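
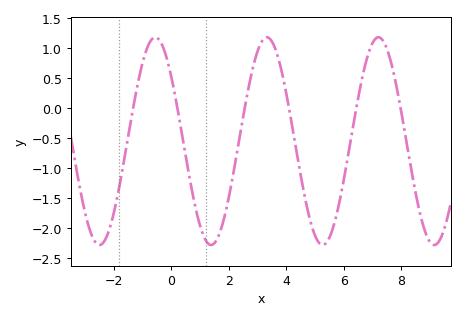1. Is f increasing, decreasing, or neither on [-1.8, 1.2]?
neither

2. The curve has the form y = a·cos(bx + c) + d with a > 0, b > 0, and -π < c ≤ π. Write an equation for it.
y = 1.73cos(1.6x + 0.9) - 0.56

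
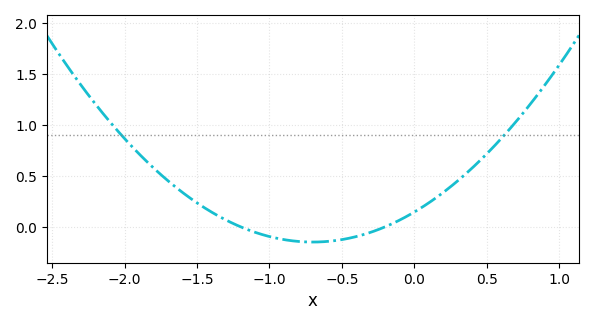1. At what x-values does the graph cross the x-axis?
-1.2, -0.2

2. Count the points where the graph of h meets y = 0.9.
2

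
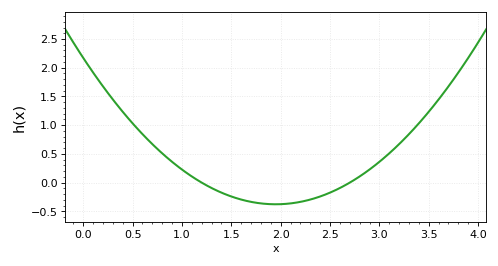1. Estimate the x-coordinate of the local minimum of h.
2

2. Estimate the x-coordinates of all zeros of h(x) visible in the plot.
1.2, 2.7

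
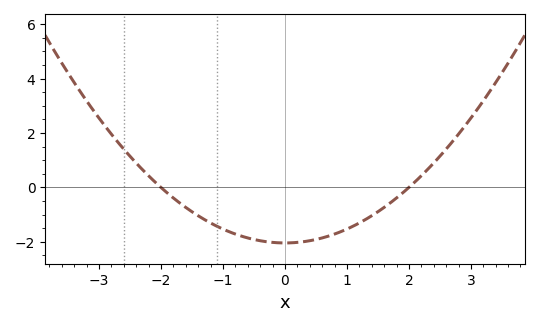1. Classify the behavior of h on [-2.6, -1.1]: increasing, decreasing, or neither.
decreasing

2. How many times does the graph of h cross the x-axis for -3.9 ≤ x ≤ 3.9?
2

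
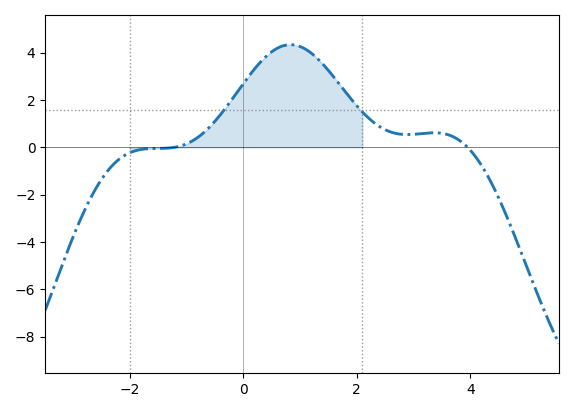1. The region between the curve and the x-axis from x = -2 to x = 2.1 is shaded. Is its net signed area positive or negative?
positive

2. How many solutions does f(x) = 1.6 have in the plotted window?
2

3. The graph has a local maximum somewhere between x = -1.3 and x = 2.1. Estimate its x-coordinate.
0.834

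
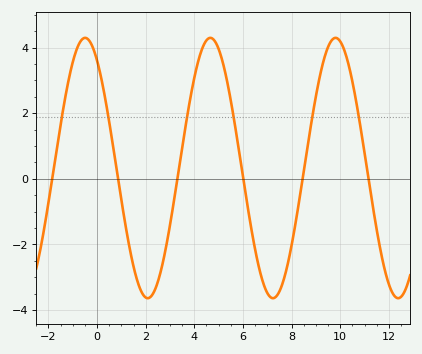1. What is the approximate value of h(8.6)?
0.712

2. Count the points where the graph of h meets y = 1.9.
6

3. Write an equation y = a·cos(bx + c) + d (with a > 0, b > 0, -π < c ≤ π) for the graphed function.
y = 3.97cos(1.22x + 0.6) + 0.33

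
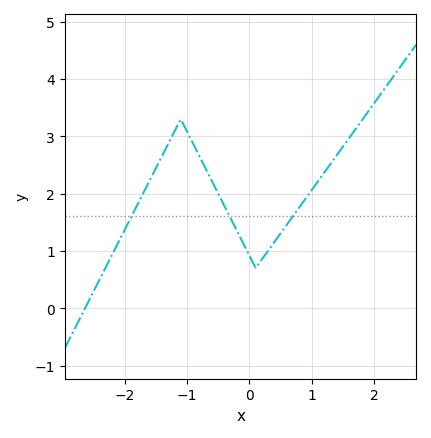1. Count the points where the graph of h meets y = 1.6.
3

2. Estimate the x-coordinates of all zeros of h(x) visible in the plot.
-2.63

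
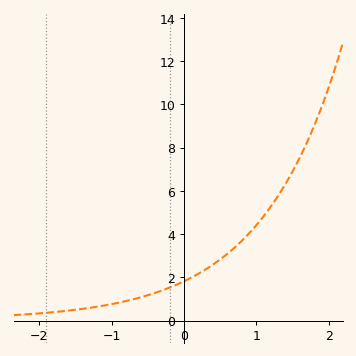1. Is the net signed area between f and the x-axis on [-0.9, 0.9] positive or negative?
positive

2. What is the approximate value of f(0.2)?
2.17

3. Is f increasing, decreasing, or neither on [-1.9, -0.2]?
increasing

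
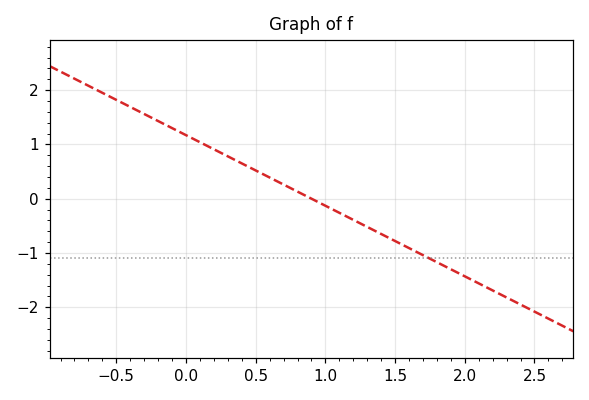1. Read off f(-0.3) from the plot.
1.6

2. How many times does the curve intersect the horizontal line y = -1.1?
1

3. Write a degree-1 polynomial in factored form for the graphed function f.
y = -1.3(x - 0.9)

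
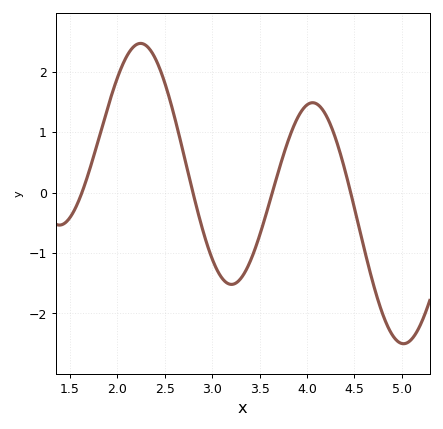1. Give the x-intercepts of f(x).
1.6, 2.8, 3.6, 4.5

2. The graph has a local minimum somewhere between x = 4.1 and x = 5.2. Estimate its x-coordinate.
5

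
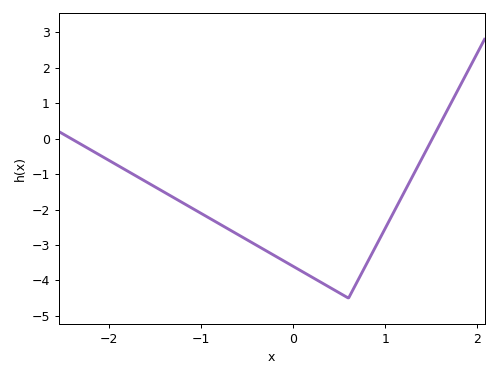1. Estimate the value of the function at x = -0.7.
-2.6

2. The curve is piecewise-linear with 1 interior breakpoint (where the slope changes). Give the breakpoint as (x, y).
(0.6, -4.5)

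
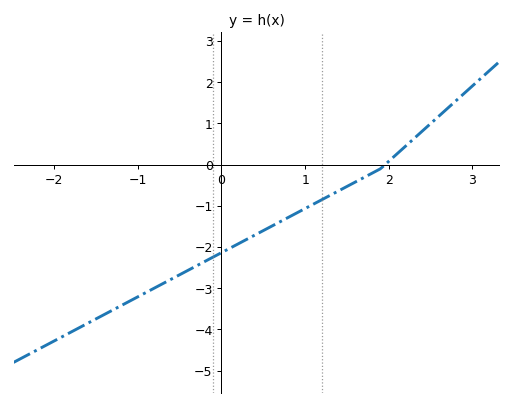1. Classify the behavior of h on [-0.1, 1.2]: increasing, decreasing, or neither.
increasing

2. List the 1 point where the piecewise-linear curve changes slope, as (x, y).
(1.9, -0.1)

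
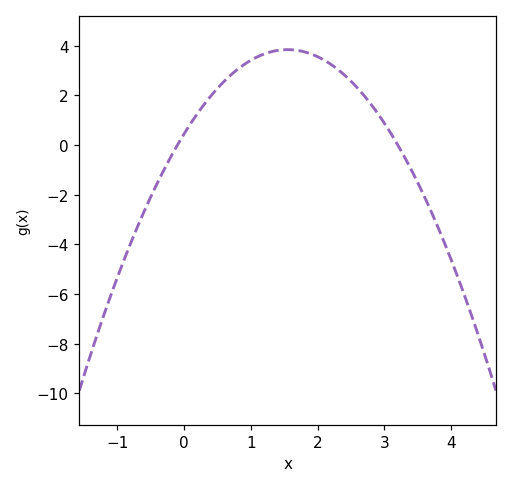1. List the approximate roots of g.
-0.1, 3.2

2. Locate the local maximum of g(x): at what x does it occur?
1.6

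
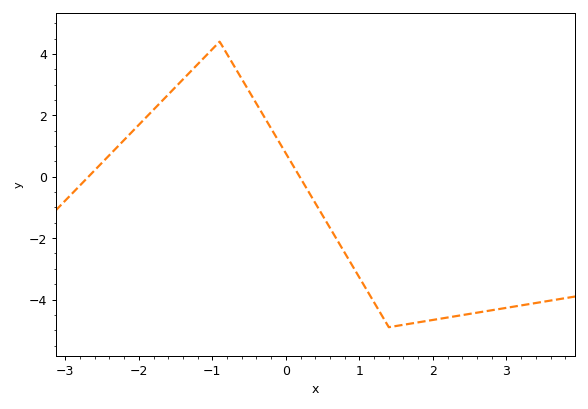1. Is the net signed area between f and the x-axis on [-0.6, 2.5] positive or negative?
negative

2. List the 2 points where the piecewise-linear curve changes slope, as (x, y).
(-0.9, 4.4); (1.4, -4.9)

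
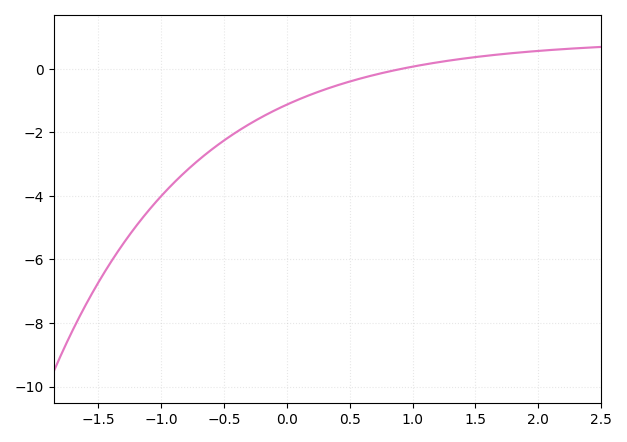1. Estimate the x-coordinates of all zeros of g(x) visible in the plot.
0.917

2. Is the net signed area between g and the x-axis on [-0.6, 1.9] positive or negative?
negative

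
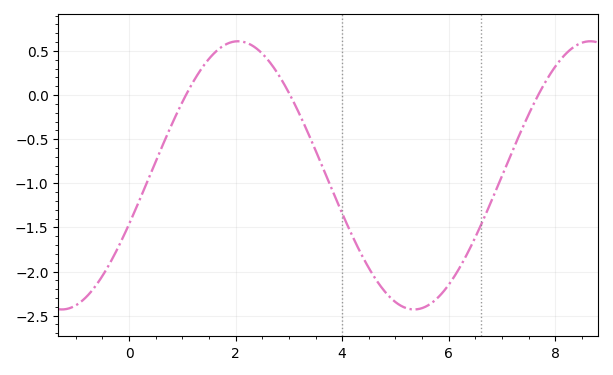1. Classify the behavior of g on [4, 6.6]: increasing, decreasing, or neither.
neither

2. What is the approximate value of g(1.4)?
0.35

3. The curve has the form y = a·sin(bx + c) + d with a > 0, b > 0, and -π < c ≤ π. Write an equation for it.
y = 1.52sin(0.95x - 0.37) - 0.91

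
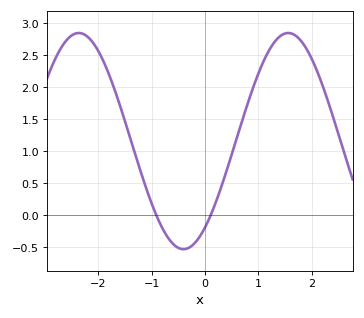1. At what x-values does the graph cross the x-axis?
-0.9, 0.1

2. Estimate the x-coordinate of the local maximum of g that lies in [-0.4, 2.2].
1.6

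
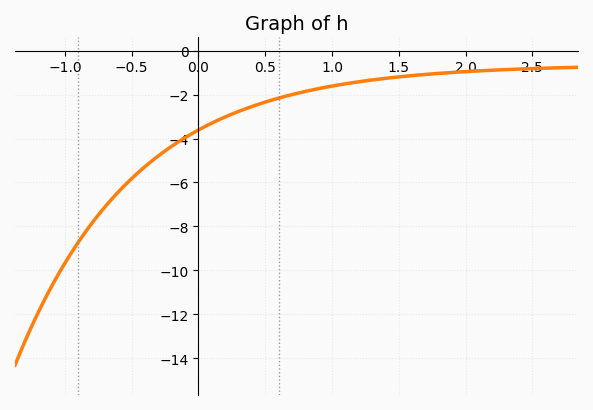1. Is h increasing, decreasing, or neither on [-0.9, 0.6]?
increasing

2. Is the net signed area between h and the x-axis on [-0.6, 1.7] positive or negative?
negative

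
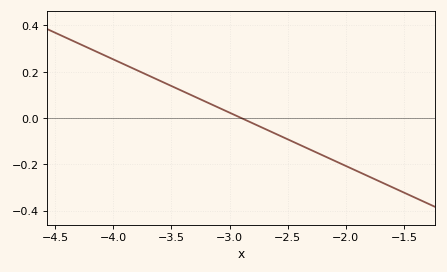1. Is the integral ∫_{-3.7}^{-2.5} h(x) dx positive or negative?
positive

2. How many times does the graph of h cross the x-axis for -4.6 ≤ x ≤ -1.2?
1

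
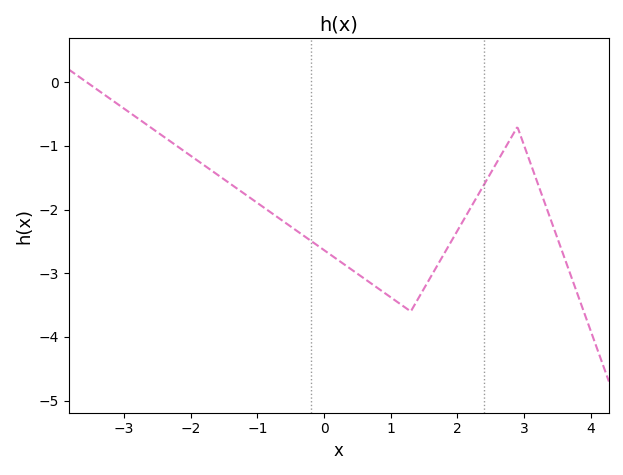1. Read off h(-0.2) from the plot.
-2.49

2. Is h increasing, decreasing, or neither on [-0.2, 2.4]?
neither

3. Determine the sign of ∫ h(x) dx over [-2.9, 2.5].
negative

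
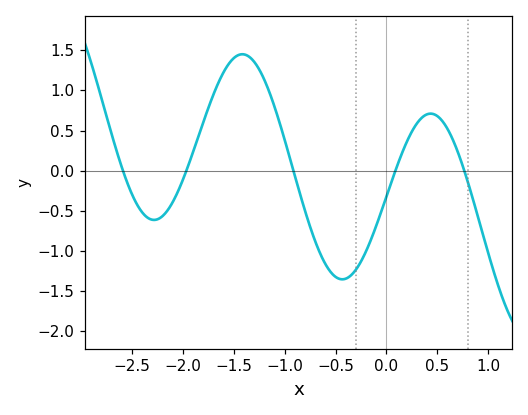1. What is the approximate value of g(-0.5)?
-1.3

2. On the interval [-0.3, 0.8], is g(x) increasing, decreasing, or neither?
neither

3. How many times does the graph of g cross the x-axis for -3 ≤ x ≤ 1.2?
5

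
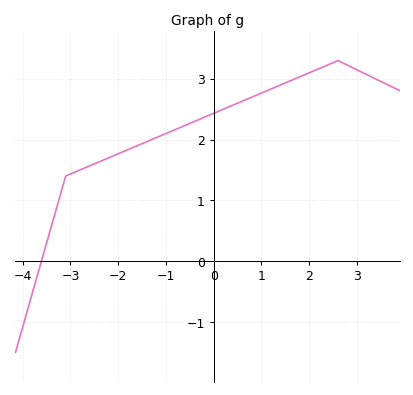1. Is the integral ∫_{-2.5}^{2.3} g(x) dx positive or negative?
positive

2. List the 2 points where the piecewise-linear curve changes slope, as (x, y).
(-3.1, 1.4); (2.6, 3.3)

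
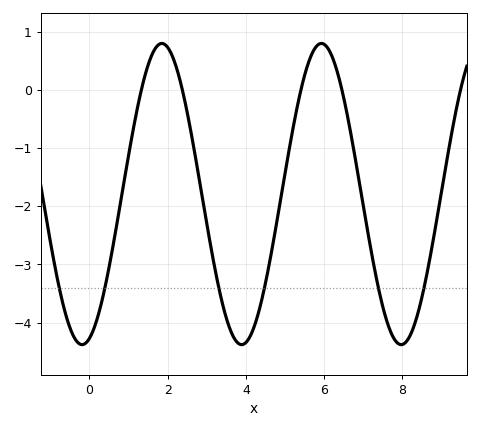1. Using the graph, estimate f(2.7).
-1.1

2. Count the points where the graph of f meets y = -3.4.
6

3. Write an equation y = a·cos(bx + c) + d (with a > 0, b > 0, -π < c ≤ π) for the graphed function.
y = 2.59cos(1.5x - 2.9) - 1.79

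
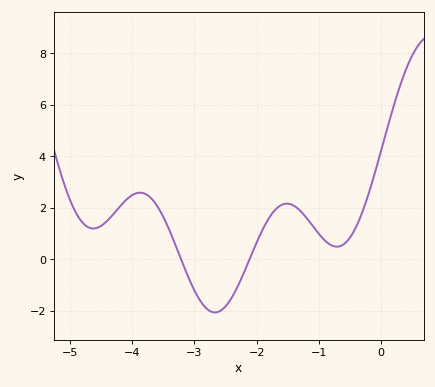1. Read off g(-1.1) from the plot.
1.4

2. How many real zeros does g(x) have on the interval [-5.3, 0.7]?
2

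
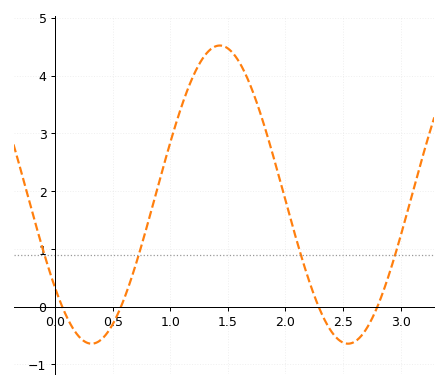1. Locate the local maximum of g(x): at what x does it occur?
1.45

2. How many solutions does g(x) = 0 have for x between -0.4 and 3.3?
4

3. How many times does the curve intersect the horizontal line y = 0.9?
4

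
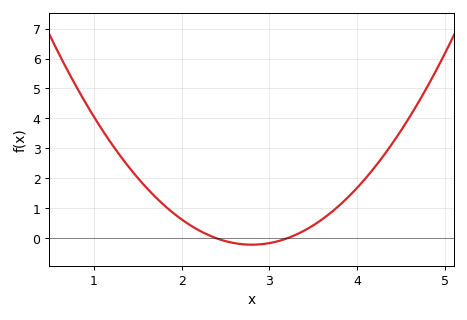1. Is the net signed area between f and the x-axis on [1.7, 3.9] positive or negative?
positive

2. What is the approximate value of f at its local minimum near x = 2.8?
-0.211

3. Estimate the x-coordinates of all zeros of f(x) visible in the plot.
2.4, 3.2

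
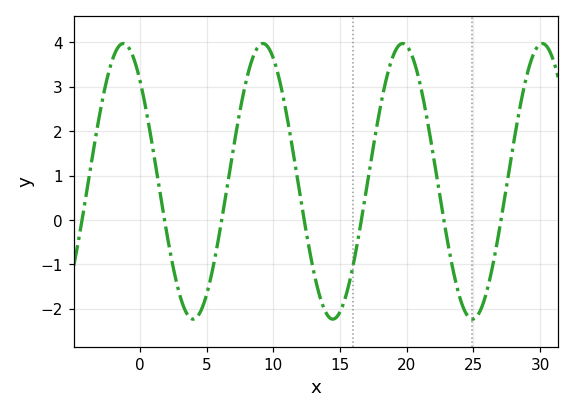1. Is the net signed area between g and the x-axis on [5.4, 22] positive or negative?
positive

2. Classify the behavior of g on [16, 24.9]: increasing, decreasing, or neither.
neither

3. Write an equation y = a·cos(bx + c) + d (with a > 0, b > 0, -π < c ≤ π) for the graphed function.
y = 3.1cos(0.6x + 0.75) + 0.87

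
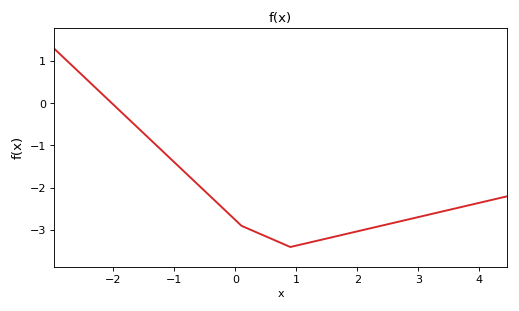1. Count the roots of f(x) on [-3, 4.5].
1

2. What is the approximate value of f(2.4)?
-2.9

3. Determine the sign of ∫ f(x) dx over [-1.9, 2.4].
negative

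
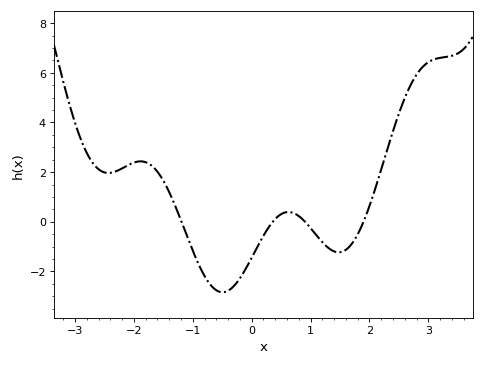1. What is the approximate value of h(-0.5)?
-2.8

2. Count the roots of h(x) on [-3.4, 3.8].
4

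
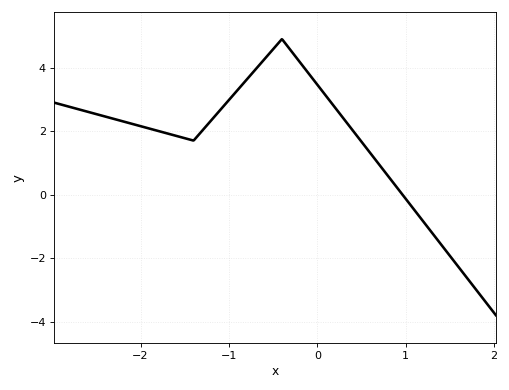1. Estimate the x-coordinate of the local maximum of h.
-0.401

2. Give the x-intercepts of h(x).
0.963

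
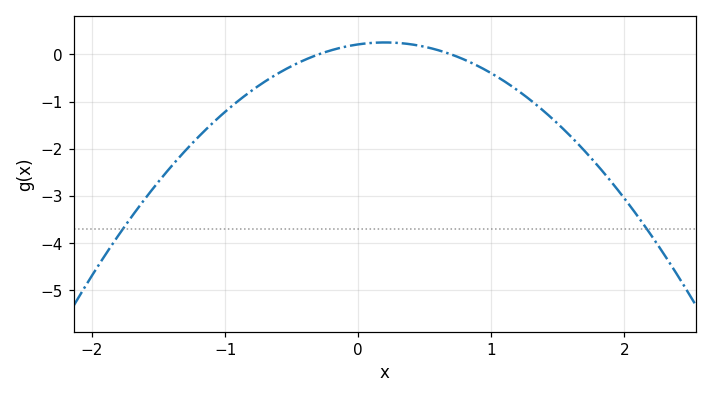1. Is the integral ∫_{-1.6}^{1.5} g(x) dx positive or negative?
negative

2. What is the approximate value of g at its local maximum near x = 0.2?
0.3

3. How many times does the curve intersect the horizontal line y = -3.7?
2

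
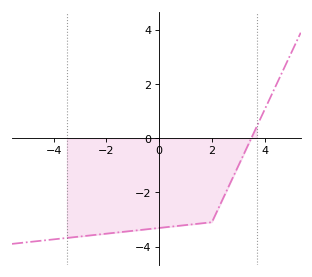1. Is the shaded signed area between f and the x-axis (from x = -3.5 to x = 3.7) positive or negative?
negative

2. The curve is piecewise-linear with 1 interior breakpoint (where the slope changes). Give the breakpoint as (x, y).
(2, -3.1)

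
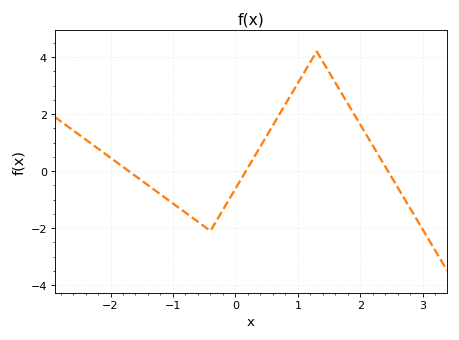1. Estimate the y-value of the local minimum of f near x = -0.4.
-2.1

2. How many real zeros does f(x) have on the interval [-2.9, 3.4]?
3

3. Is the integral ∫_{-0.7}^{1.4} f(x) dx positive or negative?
positive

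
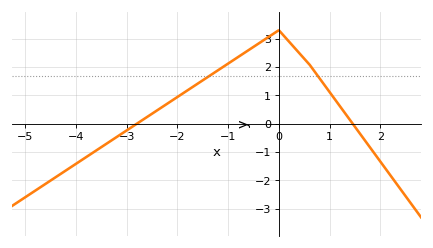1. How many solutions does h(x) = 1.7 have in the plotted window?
2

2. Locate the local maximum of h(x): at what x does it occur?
0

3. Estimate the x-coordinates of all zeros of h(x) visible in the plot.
-2.8, 1.4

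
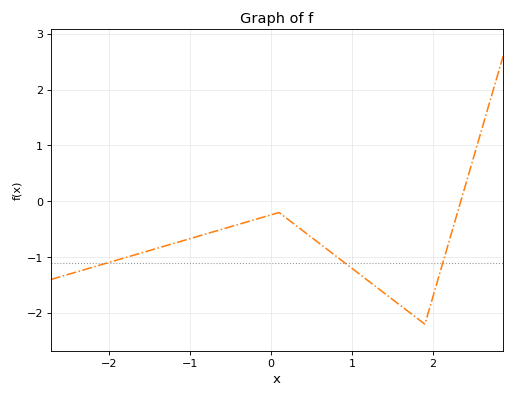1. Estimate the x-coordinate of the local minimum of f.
1.9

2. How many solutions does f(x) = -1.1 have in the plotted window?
3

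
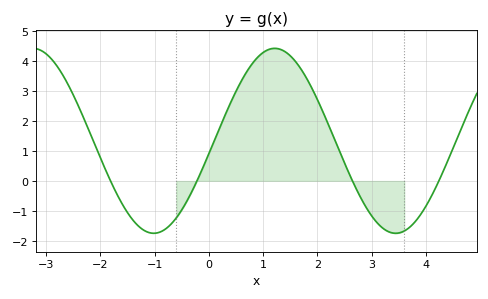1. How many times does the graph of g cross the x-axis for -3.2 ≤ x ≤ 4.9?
4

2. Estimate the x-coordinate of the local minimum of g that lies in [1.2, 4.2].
3.44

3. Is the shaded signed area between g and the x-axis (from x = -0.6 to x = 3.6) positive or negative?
positive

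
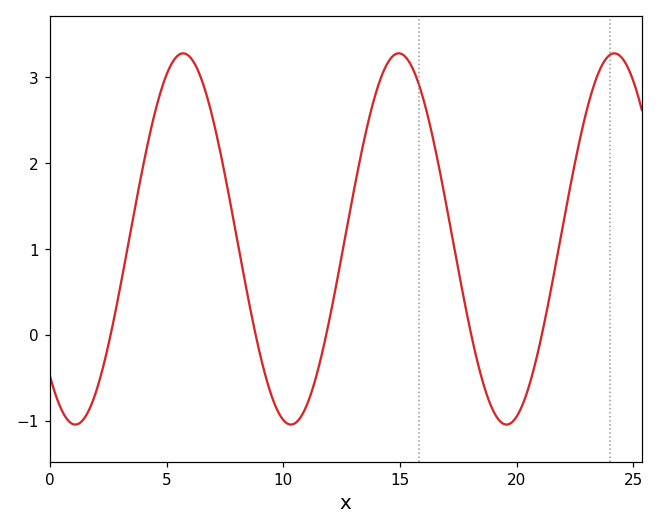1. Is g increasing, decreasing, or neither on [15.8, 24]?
neither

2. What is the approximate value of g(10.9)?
-0.878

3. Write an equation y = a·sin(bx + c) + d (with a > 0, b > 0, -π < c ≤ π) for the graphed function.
y = 2.16sin(0.68x - 2.31) + 1.12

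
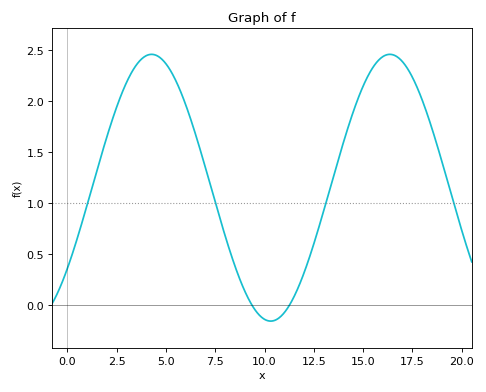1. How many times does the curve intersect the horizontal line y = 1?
4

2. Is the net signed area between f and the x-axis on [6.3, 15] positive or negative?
positive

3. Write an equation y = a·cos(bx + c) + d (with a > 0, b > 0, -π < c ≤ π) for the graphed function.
y = 1.31cos(0.52x - 2.22) + 1.15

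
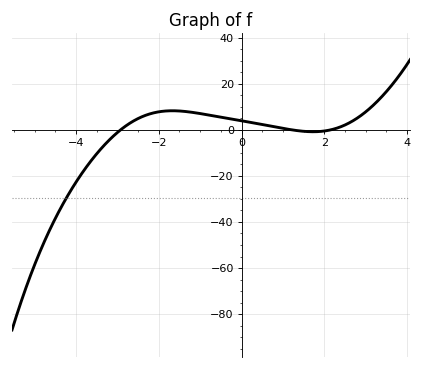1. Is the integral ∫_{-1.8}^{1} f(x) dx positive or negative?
positive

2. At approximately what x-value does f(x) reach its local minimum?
1.73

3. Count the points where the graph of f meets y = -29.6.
1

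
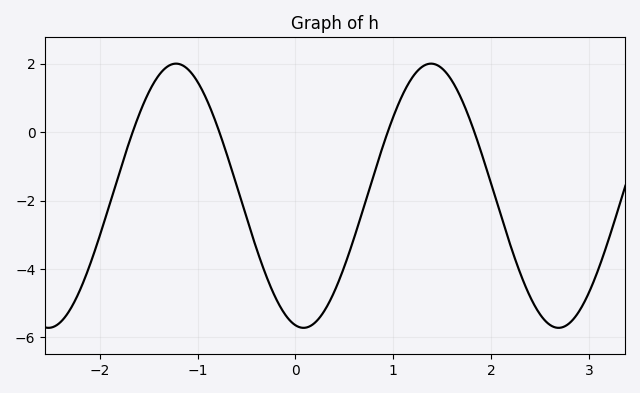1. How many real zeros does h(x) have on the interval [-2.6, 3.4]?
4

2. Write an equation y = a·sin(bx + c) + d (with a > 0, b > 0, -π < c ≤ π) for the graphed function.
y = 3.86sin(2.4x - 1.8) - 1.86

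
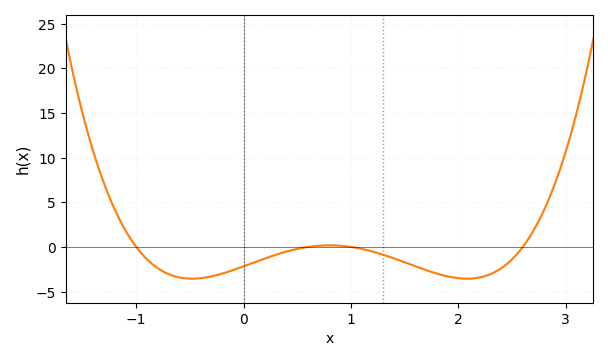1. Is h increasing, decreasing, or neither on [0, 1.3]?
neither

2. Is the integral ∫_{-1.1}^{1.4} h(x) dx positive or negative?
negative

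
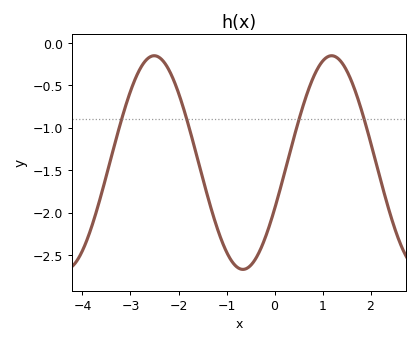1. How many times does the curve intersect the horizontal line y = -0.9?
4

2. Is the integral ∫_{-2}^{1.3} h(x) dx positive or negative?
negative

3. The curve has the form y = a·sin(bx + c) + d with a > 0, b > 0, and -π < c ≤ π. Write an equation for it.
y = 1.26sin(1.7x - 0.452) - 1.41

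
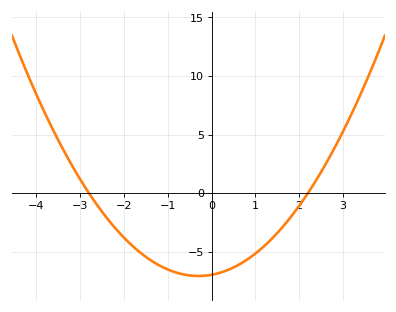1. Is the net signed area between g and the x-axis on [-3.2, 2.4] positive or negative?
negative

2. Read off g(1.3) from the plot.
-4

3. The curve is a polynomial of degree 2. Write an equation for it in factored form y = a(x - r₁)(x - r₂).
y = 1.13(x + 2.8)(x - 2.2)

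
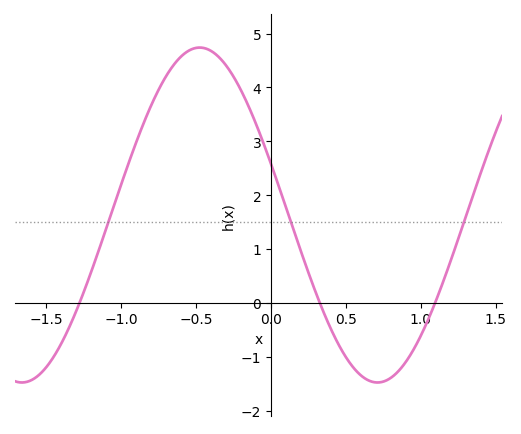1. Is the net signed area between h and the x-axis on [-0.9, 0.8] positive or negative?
positive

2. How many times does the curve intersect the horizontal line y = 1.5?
3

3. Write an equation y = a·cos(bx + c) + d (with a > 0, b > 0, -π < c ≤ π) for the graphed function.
y = 3.11cos(2.6x + 1.3) + 1.63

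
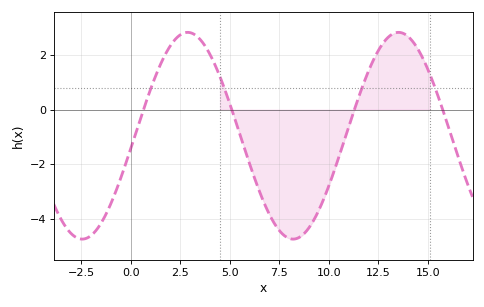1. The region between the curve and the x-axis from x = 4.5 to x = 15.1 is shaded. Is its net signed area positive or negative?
negative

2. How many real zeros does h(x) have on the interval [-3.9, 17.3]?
4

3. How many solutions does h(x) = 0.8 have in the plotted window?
4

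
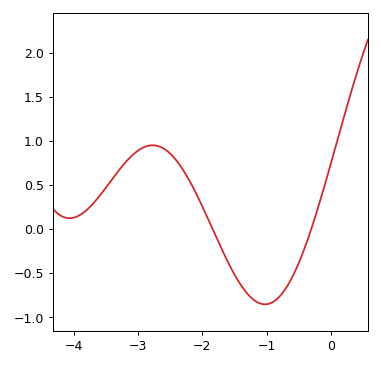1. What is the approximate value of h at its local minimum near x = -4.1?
0.125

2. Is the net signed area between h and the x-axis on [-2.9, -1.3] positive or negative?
positive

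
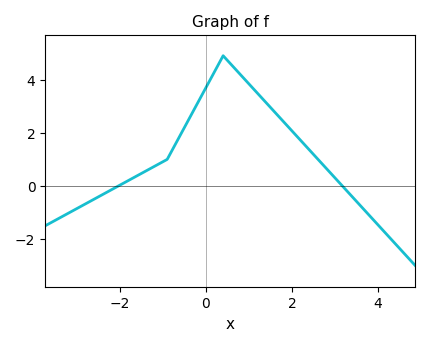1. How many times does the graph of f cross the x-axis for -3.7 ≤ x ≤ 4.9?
2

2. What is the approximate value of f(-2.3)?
-0.233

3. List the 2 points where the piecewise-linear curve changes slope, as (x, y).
(-0.9, 1); (0.4, 4.9)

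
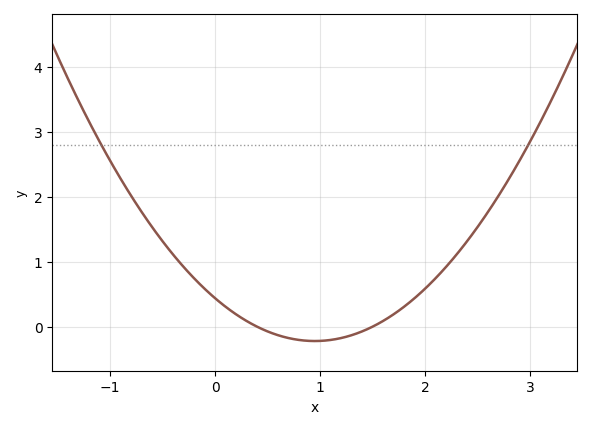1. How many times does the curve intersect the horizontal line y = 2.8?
2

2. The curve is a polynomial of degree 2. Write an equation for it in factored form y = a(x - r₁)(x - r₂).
y = 0.73(x - 0.4)(x - 1.5)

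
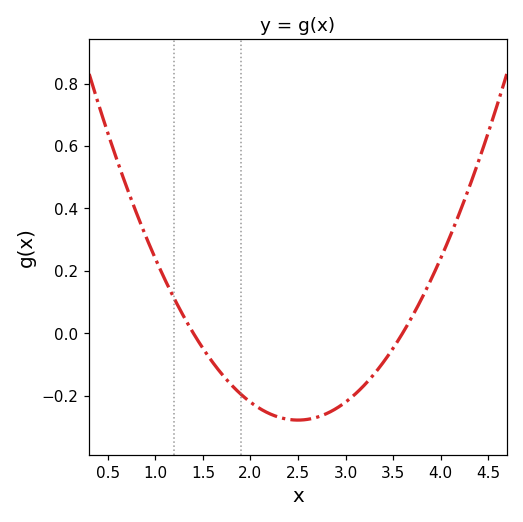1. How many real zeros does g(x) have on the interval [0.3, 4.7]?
2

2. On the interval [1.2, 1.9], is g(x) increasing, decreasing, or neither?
decreasing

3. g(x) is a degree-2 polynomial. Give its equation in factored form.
y = 0.23(x - 1.4)(x - 3.6)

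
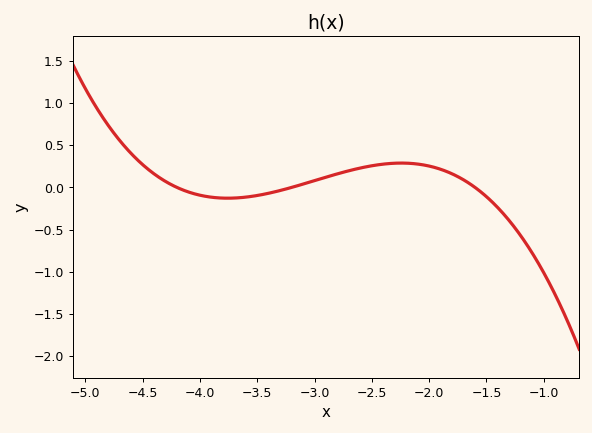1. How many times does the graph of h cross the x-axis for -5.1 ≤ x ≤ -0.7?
3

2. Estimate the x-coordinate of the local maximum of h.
-2.24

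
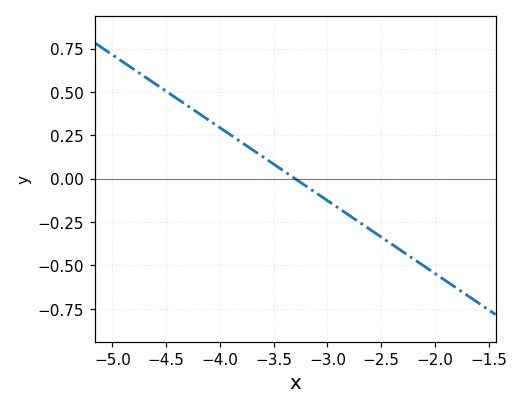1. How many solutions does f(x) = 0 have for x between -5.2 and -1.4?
1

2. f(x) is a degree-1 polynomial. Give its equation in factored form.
y = -0.42(x + 3.3)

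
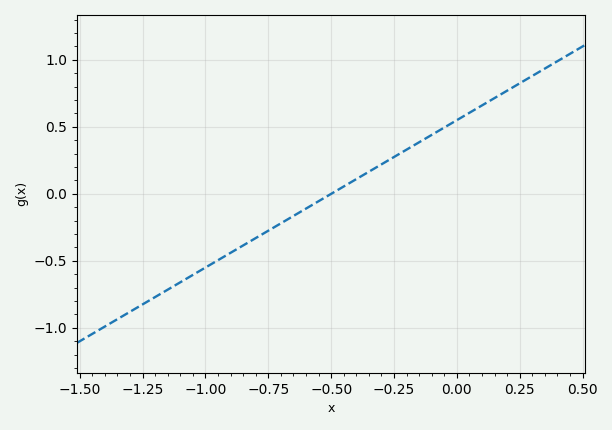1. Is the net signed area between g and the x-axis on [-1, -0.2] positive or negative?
negative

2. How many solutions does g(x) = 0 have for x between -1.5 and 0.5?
1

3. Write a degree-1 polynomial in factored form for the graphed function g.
y = 1.1(x + 0.5)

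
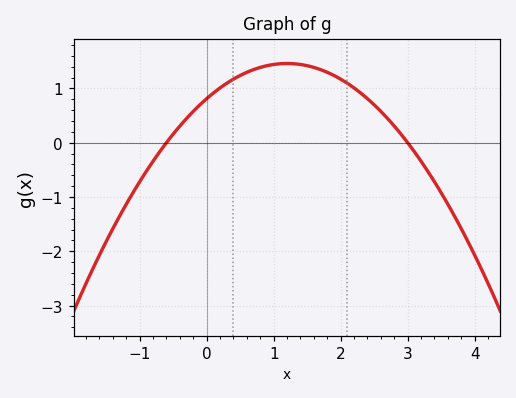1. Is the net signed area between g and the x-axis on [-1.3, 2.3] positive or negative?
positive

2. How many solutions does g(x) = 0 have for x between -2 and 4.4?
2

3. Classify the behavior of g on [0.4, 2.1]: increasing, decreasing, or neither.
neither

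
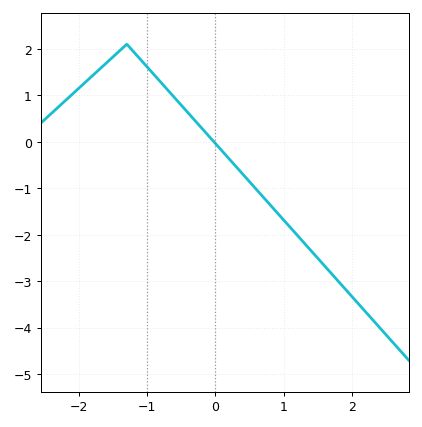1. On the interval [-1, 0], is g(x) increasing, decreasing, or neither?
decreasing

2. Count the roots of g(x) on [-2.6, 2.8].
1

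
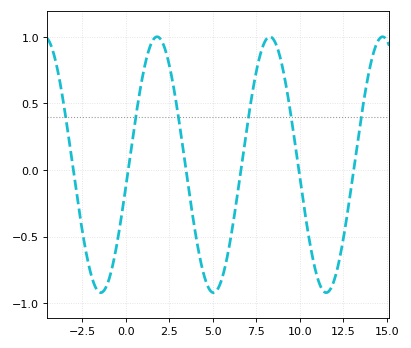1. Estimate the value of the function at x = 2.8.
0.58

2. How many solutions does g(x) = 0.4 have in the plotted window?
6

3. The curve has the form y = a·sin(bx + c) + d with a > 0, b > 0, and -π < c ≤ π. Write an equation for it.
y = 0.96sin(0.97x - 0.172) + 0.04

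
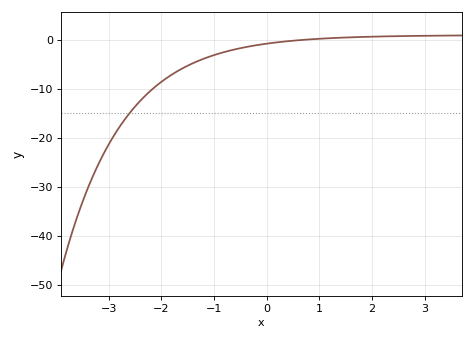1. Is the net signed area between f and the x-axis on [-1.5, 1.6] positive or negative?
negative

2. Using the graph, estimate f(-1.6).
-6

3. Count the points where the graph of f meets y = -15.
1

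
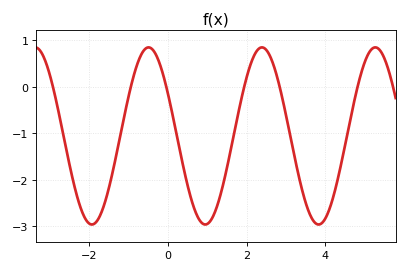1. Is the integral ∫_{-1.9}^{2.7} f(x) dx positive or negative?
negative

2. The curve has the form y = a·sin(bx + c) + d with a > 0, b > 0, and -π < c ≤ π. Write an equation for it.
y = 1.91sin(2.18x + 2.64) - 1.06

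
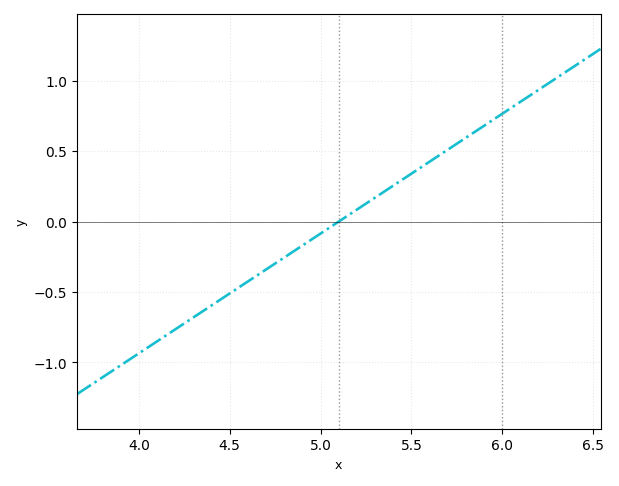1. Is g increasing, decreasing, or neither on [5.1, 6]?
increasing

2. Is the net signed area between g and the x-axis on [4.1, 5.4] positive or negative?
negative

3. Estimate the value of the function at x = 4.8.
-0.25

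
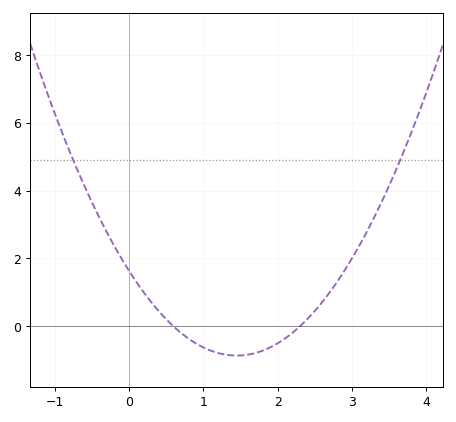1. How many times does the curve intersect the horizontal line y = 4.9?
2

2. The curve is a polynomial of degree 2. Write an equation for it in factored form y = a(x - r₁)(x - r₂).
y = 1.19(x - 0.6)(x - 2.3)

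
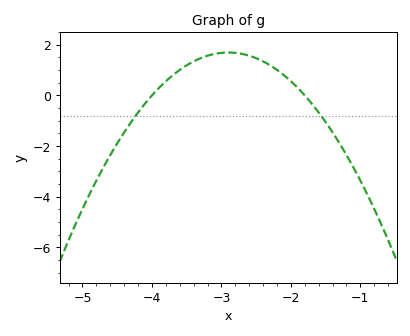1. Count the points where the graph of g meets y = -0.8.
2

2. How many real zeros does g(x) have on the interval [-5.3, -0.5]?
2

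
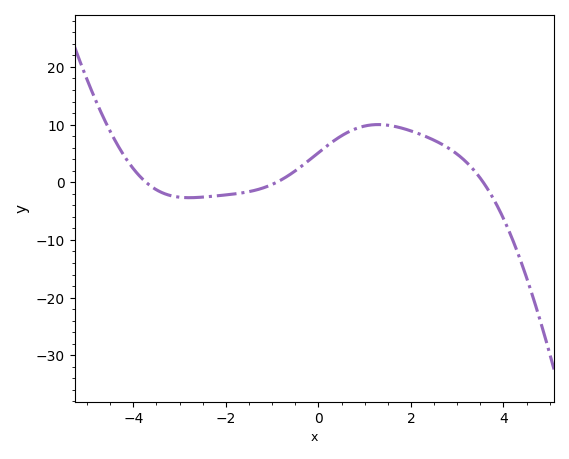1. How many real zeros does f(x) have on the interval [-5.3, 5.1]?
3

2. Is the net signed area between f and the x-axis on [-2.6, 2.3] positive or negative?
positive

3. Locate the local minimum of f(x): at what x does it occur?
-2.79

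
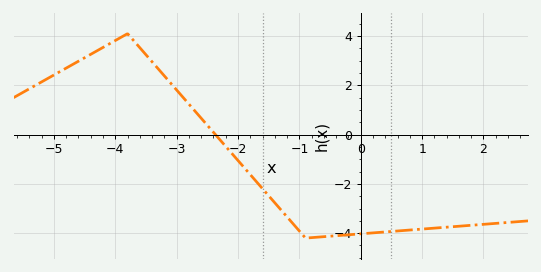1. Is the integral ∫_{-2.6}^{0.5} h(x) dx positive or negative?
negative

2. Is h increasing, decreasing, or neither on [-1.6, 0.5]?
neither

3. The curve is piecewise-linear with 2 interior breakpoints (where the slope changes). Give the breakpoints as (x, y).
(-3.8, 4.1); (-0.9, -4.2)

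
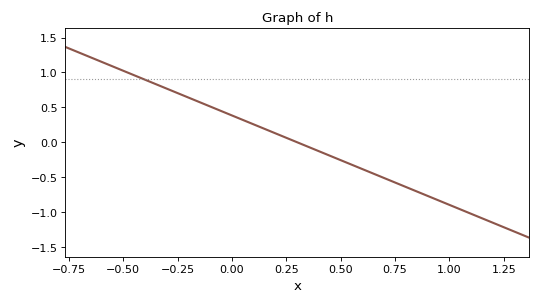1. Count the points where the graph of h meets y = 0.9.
1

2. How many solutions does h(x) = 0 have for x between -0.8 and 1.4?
1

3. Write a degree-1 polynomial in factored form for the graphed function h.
y = -1.28(x - 0.3)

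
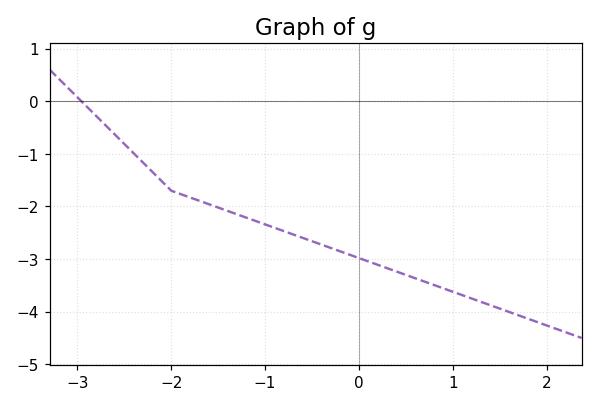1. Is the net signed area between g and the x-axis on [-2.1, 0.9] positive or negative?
negative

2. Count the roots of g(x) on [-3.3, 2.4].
1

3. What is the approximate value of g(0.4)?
-3.2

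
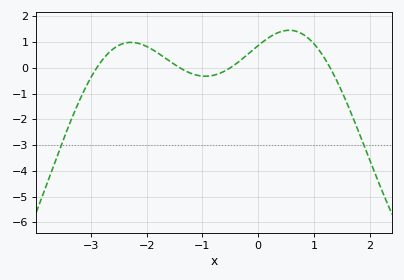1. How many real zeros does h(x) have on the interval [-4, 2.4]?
4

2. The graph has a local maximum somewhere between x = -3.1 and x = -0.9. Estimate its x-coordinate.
-2.3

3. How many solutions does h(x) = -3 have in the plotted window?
2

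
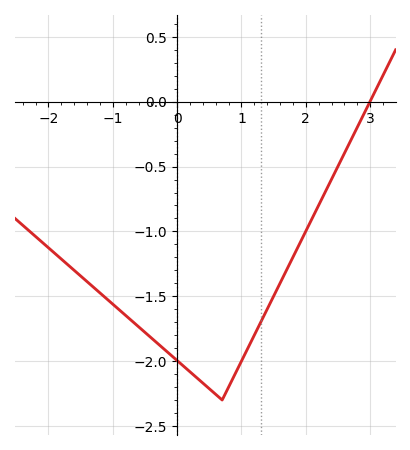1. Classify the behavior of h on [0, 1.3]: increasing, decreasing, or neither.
neither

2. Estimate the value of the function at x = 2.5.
-0.5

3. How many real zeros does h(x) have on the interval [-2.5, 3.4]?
1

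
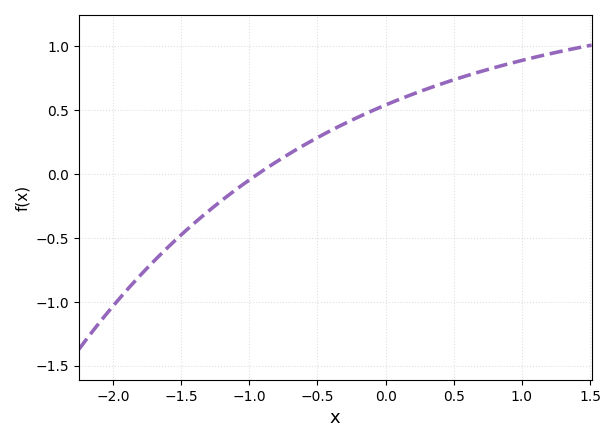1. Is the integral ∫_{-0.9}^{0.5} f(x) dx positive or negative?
positive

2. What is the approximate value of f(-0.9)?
0.05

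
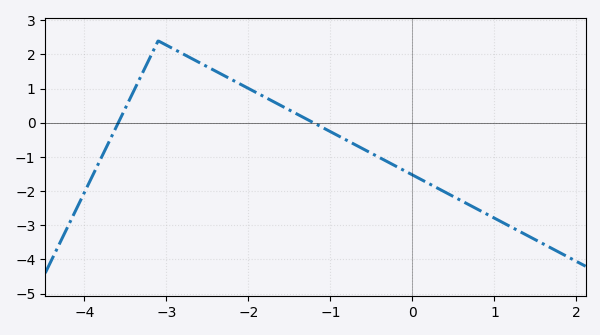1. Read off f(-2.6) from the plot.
1.77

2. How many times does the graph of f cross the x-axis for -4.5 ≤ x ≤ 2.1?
2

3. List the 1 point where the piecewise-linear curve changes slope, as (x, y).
(-3.1, 2.4)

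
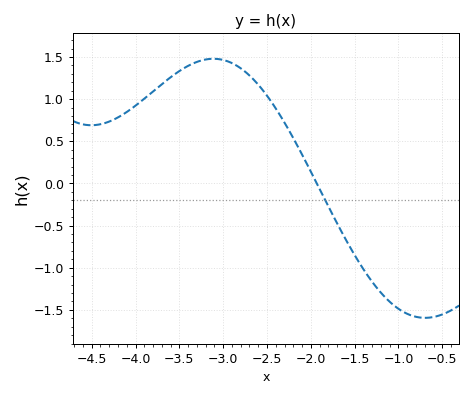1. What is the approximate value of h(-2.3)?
0.7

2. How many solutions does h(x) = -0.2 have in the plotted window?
1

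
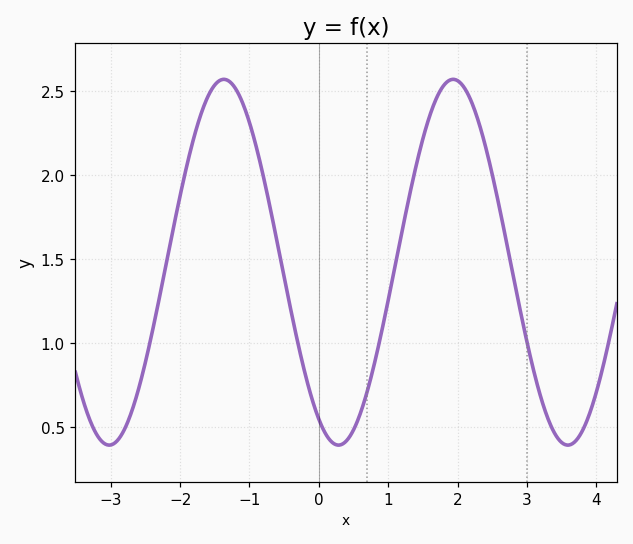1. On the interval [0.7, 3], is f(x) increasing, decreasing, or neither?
neither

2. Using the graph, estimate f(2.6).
1.81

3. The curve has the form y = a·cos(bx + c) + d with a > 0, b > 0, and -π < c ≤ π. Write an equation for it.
y = 1.09cos(1.9x + 2.6) + 1.48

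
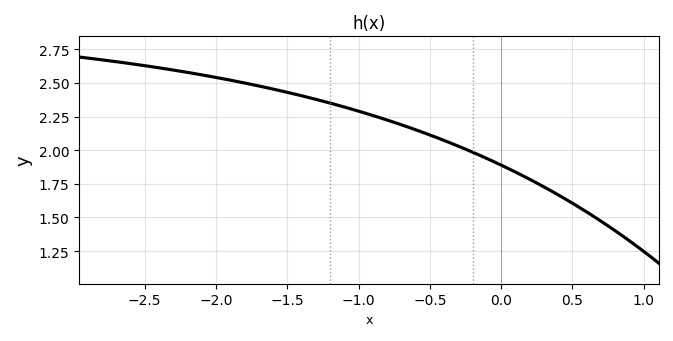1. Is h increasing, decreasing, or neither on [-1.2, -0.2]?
decreasing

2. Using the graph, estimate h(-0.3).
2.03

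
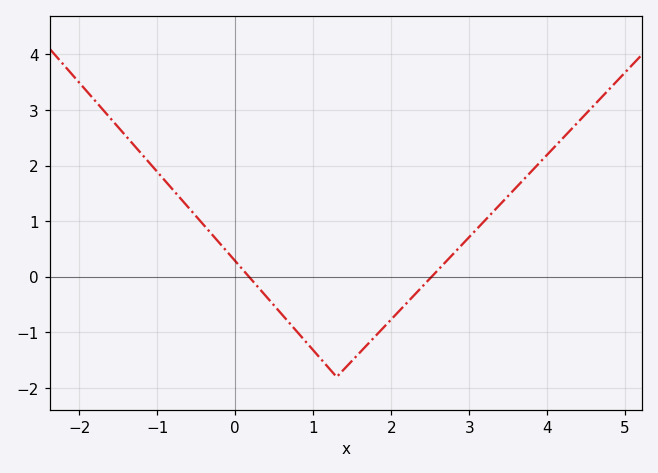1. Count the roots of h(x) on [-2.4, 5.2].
2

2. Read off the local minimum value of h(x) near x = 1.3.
-1.8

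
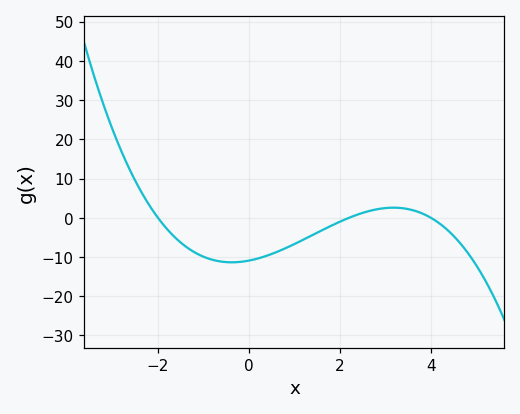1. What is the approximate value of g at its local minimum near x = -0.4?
-11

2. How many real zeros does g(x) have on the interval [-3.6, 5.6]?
3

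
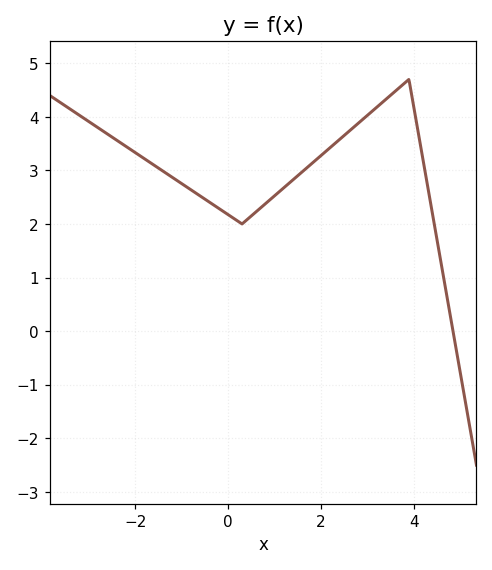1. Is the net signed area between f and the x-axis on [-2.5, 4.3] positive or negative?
positive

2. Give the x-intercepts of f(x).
4.85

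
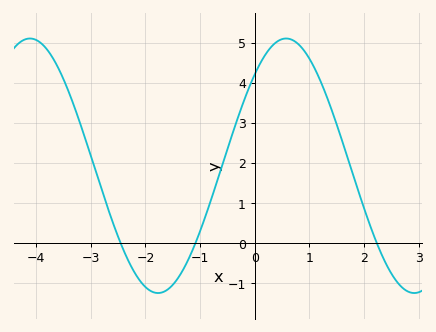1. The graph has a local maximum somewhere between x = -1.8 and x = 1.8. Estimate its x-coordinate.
0.6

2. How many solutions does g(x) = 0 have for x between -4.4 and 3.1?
3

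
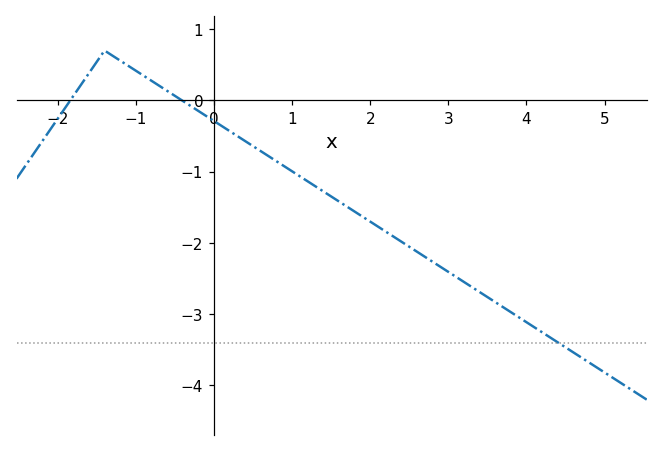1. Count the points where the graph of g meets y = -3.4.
1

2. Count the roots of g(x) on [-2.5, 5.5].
2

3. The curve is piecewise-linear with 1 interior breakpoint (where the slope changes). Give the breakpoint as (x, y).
(-1.4, 0.7)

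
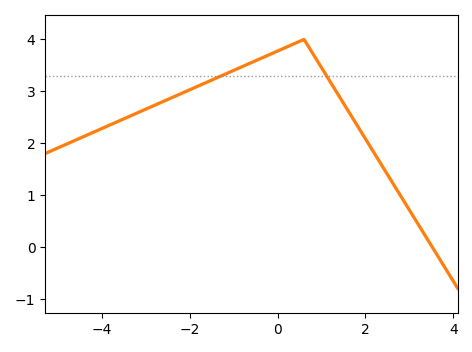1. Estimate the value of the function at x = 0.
3.8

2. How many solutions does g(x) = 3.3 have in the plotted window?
2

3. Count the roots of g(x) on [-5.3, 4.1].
1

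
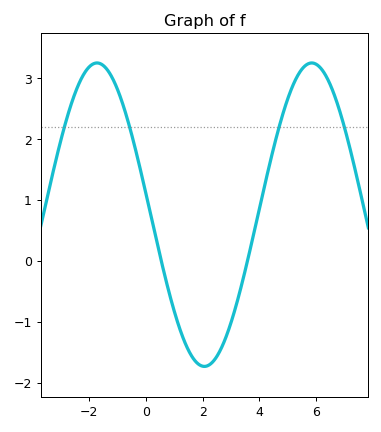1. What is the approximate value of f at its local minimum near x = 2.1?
-1.73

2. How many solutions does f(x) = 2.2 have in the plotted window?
4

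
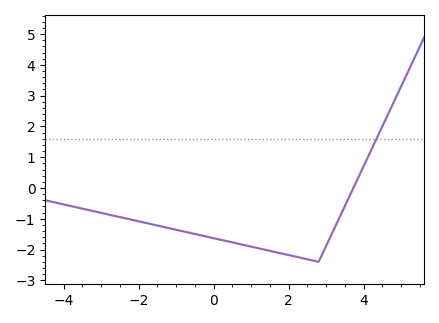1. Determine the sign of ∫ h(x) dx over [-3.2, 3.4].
negative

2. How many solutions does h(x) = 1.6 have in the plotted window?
1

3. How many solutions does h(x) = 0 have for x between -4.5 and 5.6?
1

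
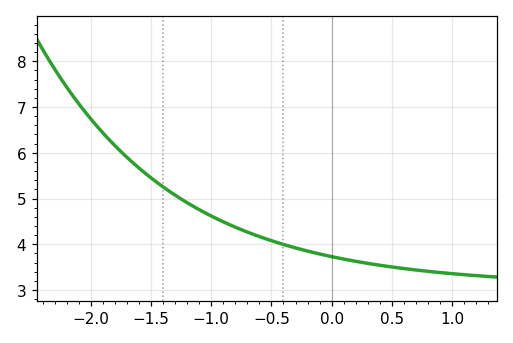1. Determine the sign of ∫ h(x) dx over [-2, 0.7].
positive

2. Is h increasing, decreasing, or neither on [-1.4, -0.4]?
decreasing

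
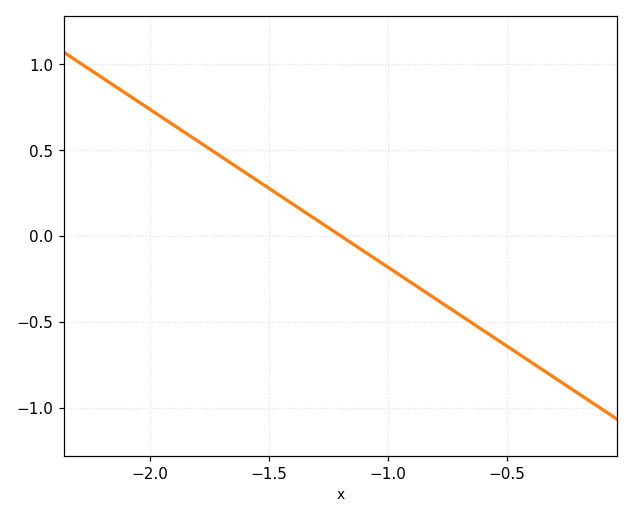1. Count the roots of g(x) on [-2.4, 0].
1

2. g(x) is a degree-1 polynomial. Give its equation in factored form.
y = -0.92(x + 1.2)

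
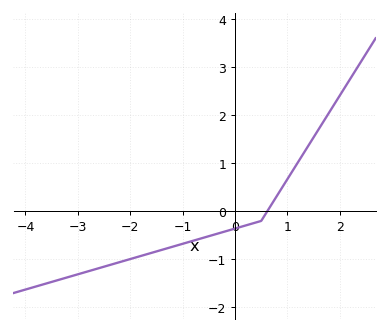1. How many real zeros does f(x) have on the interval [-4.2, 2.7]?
1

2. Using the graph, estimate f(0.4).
-0.2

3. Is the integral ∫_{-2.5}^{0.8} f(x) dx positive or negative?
negative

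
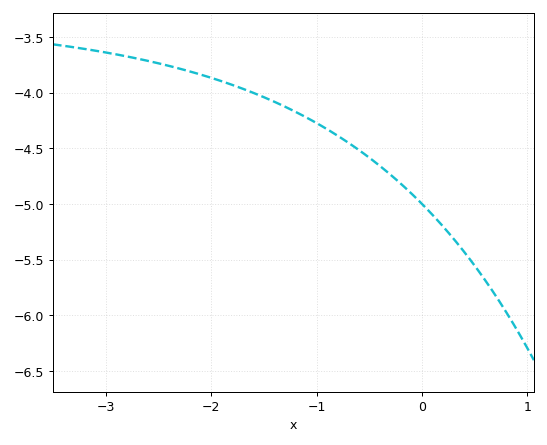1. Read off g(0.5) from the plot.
-5.56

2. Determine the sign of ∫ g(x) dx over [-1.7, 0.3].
negative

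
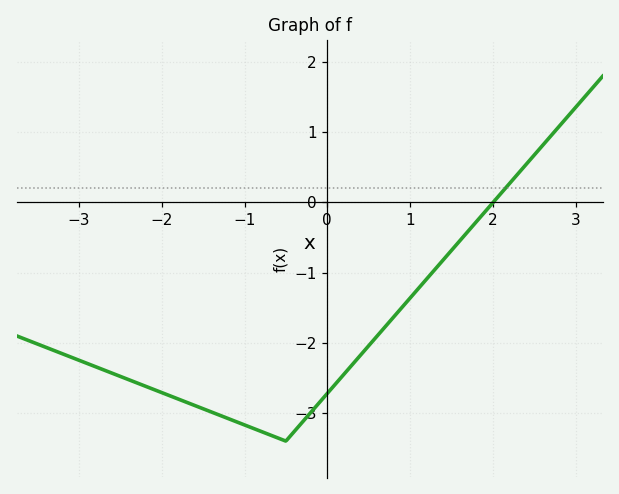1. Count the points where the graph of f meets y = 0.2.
1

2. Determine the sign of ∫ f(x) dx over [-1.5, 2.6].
negative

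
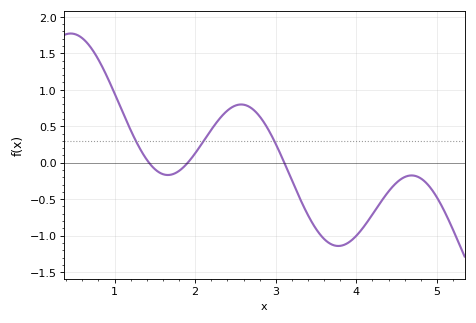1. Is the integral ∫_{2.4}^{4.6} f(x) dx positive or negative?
negative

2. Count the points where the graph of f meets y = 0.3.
3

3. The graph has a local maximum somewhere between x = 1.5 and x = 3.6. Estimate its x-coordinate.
2.57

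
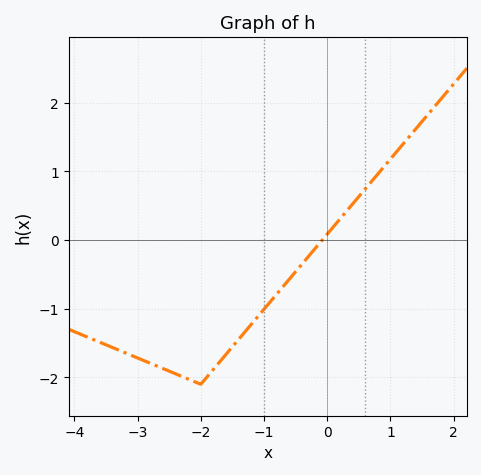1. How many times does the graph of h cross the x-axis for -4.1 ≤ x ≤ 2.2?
1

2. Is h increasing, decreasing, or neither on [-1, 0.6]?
increasing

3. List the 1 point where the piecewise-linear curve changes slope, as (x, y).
(-2, -2.1)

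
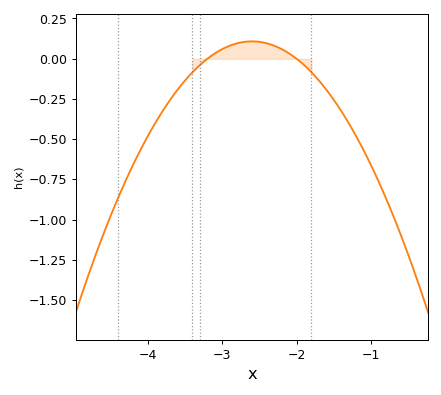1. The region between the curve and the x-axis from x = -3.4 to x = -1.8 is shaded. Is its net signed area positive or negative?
positive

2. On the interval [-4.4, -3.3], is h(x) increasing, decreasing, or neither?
increasing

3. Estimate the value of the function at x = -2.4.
0.1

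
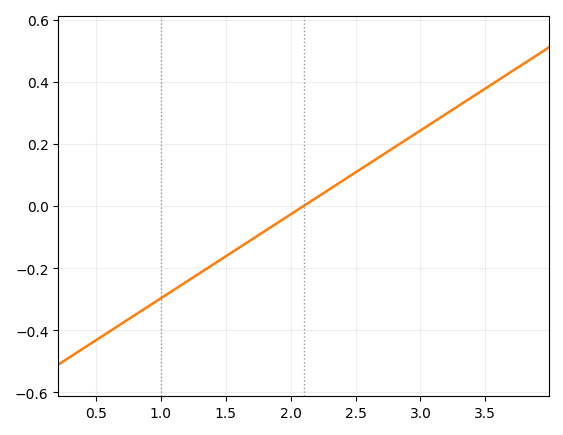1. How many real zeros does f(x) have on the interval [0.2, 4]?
1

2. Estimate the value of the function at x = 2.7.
0.16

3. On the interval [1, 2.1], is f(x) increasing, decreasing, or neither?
increasing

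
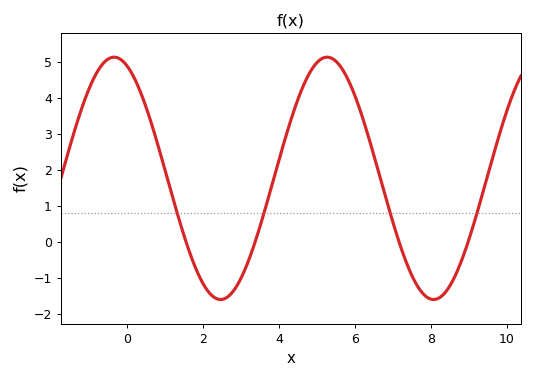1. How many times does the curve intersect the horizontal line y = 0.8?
4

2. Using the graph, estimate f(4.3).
3.3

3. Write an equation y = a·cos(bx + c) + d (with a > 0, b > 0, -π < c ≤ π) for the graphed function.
y = 3.37cos(1.1x + 0.38) + 1.76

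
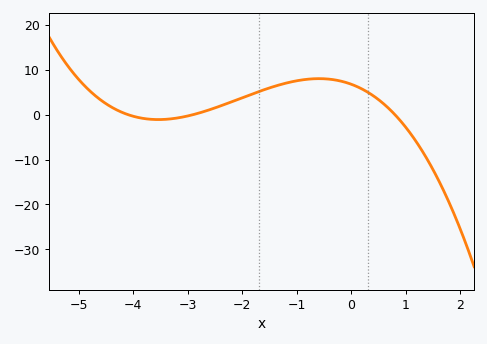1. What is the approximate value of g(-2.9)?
0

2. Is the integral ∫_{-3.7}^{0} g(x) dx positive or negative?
positive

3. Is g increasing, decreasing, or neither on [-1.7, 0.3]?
neither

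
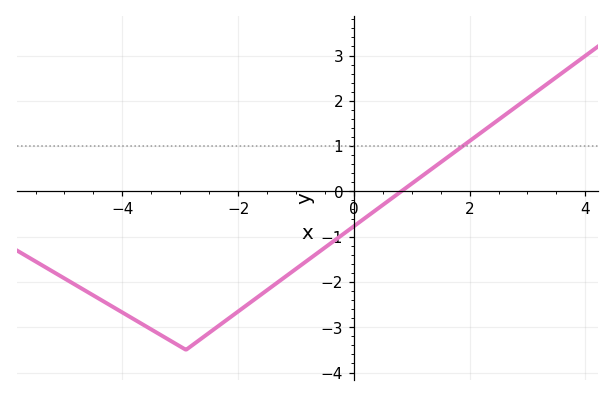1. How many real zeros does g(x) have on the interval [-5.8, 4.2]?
1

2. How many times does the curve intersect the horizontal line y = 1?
1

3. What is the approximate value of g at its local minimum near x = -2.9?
-3.5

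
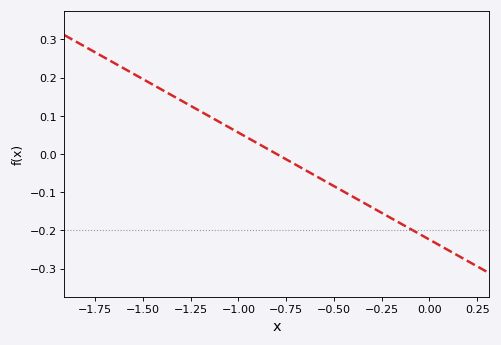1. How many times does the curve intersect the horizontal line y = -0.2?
1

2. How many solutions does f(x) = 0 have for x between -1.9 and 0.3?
1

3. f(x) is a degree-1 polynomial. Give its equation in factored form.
y = -0.28(x + 0.8)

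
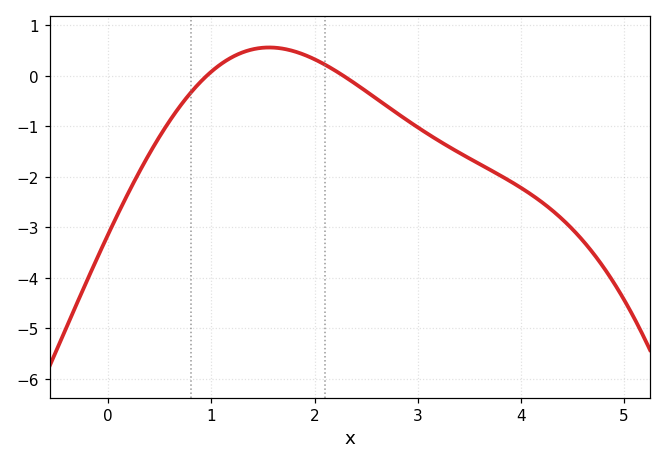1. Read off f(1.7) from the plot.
0.5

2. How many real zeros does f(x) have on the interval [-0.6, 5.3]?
2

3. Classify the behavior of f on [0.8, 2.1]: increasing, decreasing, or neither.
neither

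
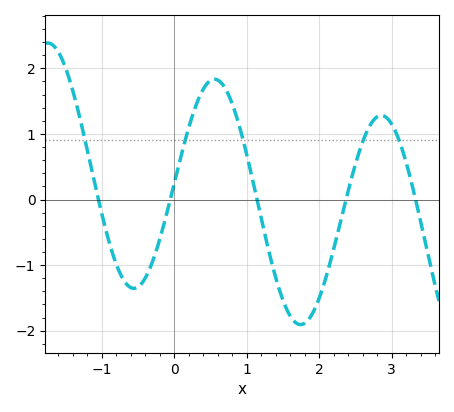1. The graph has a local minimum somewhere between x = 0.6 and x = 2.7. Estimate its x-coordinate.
1.75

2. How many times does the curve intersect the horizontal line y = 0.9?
5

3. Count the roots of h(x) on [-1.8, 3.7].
5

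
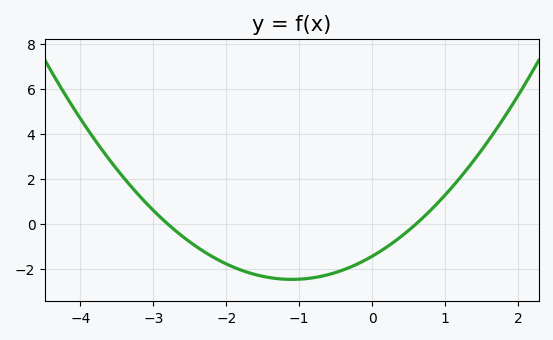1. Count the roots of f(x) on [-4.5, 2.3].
2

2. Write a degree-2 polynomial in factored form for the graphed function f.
y = 0.85(x + 2.8)(x - 0.6)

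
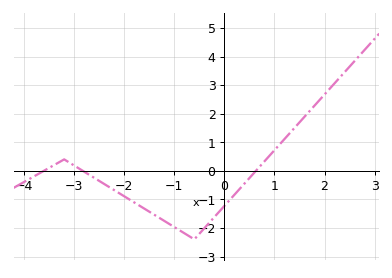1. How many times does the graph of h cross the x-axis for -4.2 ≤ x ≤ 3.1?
3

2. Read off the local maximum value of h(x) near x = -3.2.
0.4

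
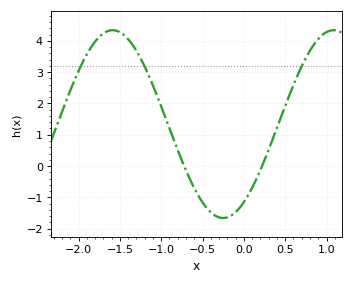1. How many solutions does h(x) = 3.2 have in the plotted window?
3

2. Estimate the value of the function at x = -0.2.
-1.64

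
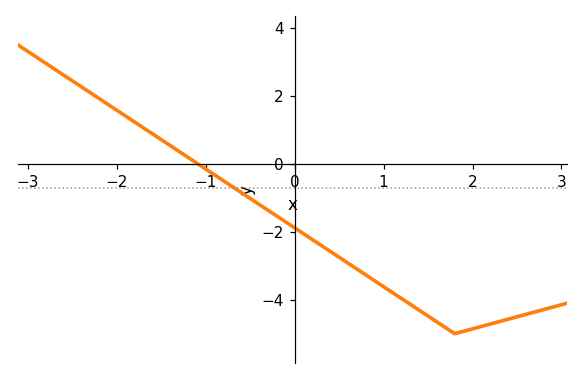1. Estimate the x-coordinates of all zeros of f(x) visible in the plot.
-1.09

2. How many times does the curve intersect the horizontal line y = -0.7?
1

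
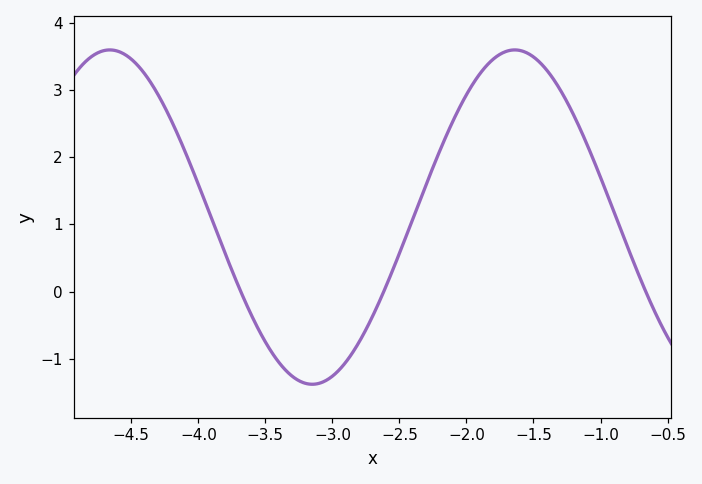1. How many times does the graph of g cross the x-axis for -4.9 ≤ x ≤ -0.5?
3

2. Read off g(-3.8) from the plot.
0.569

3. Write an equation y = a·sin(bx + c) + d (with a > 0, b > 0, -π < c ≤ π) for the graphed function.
y = 2.49sin(2.08x - 1.3) + 1.11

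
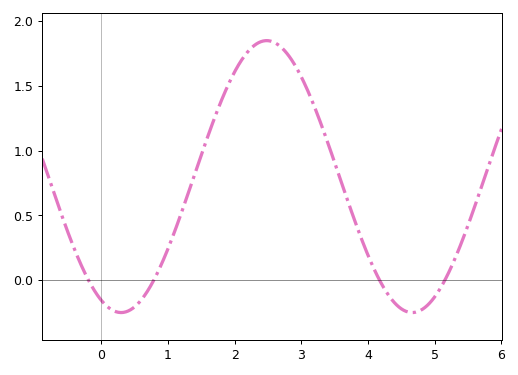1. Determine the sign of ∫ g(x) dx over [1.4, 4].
positive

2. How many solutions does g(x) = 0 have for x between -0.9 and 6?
4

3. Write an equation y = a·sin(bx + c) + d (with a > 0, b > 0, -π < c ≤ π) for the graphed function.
y = 1.05sin(1.44x - 2) + 0.8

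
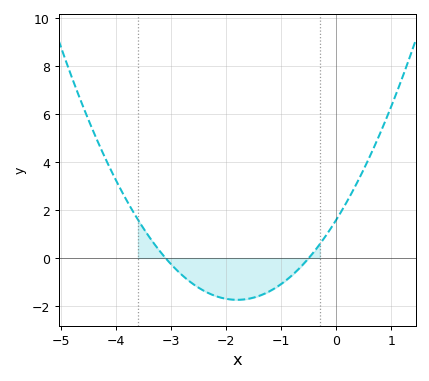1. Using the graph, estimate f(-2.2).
-1.6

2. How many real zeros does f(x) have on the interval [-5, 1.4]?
2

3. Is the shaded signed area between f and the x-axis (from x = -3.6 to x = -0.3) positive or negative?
negative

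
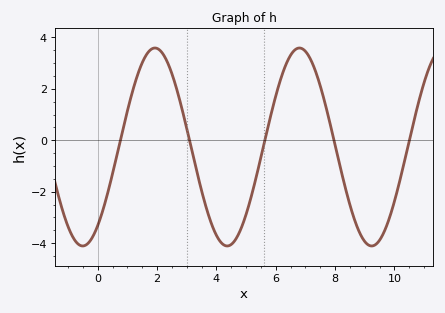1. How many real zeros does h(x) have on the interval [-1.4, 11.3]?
5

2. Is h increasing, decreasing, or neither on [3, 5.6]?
neither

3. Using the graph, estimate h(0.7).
-0.4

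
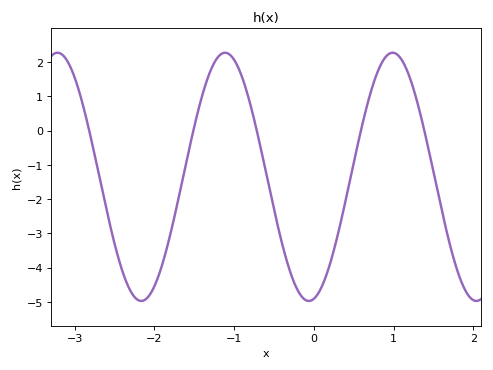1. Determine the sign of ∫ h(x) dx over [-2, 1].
negative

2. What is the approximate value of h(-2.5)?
-3.3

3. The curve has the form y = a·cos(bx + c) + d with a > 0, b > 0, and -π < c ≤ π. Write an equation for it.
y = 3.62cos(3x - 3) - 1.35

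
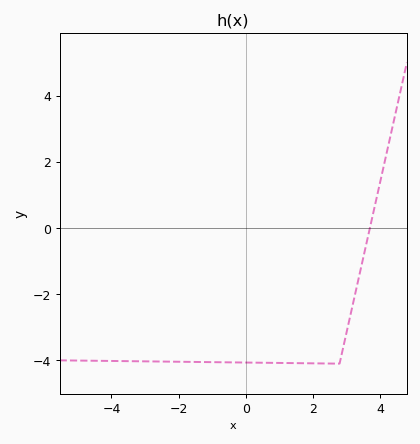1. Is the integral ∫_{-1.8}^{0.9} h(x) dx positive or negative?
negative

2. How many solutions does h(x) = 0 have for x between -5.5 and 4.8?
1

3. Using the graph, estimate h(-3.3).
-4.03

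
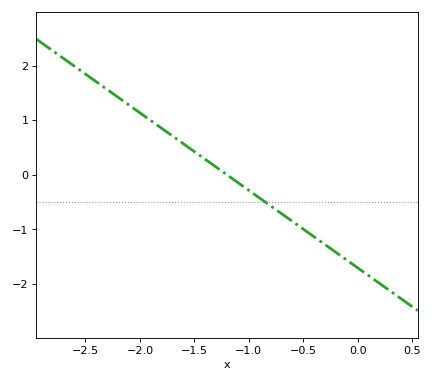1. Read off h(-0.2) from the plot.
-1.42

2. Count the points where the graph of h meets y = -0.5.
1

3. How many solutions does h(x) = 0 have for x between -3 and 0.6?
1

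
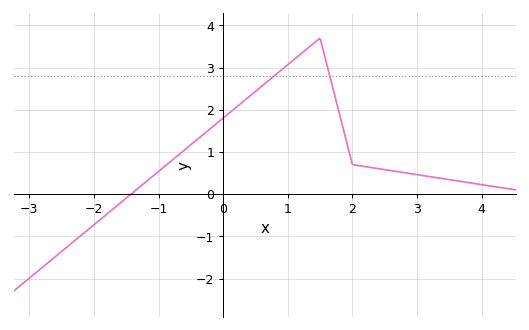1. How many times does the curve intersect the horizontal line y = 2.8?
2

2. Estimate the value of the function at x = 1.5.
3.7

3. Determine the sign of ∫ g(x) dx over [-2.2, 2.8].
positive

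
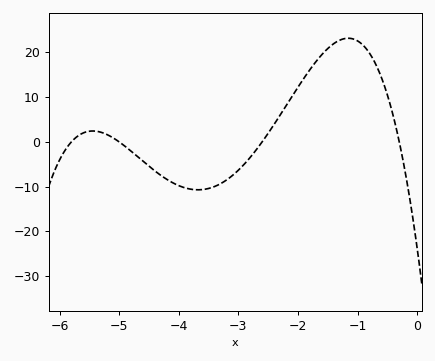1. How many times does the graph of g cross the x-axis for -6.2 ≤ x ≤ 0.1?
4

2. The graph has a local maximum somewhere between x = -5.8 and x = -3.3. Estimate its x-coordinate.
-5.44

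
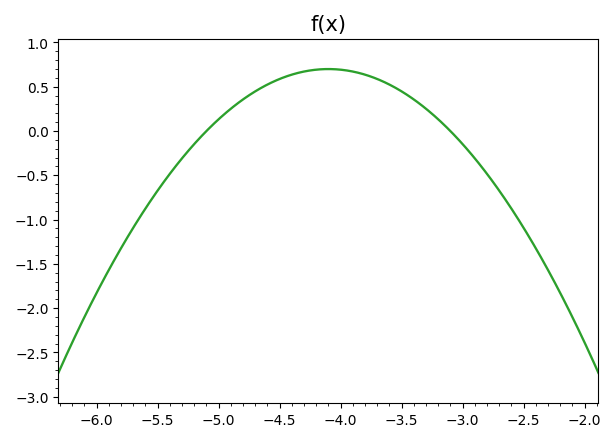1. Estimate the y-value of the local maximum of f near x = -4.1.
0.7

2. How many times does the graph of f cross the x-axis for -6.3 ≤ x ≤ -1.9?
2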